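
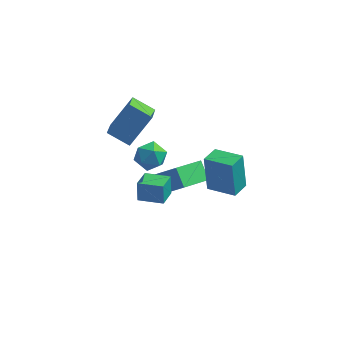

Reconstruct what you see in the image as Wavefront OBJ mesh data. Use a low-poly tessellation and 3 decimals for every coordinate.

v -1.565 -1.315 0.913
v -1.019 -0.775 0.396
v -0.501 -1.385 1.964
v 0.045 -0.845 1.447
v -0.719 -0.495 1.836
v -1.376 -0.452 1.187
v -0.144 -1.708 1.173
v -0.801 -1.665 0.524
v -0.141 -1.018 0.557
v -0.496 -0.268 0.967
v -1.024 -1.892 1.393
v -1.379 -1.142 1.803
v 2.647 -3.679 2.036
v 2.381 -3.268 4.006
v 3.004 -2.693 1.878
v 2.738 -2.282 3.848
v 4.102 -4.158 2.332
v 3.836 -3.747 4.302
v 4.459 -3.172 2.174
v 4.193 -2.761 4.144
v -2.295 1.553 -0.363
v -2.119 0.145 0.459
v -3.523 1.76 0.254
v -3.347 0.352 1.076
v -1.333 2.588 1.204
v -1.157 1.18 2.026
v -2.561 2.795 1.821
v -2.385 1.387 2.643
v -1.289 -1.788 -2.043
v -1.387 -1.445 -0.96
v -1.149 -0.619 -2.401
v -1.247 -0.276 -1.318
v 0.087 -1.904 -1.882
v -0.011 -1.561 -0.799
v 0.227 -0.735 -2.24
v 0.129 -0.392 -1.157
v -0.381 0.043 -3.334
v 0.767 -0.14 -2.279
v -0.964 0.809 -2.568
v 0.184 0.627 -1.513
v 0.616 1.613 -4.147
v 1.764 1.431 -3.092
v 0.033 2.38 -3.381
v 1.181 2.197 -2.326
f 1 12 6
f 1 6 2
f 1 2 8
f 1 8 11
f 1 11 12
f 2 6 10
f 6 12 5
f 12 11 3
f 11 8 7
f 8 2 9
f 4 10 5
f 4 5 3
f 4 3 7
f 4 7 9
f 4 9 10
f 5 10 6
f 3 5 12
f 7 3 11
f 9 7 8
f 10 9 2
f 14 16 13
f 17 14 13
f 13 16 15
f 15 17 13
f 14 20 16
f 18 14 17
f 18 20 14
f 16 20 15
f 19 17 15
f 15 20 19
f 19 18 17
f 20 18 19
f 22 24 21
f 25 22 21
f 21 24 23
f 23 25 21
f 22 28 24
f 26 22 25
f 26 28 22
f 24 28 23
f 27 25 23
f 23 28 27
f 27 26 25
f 28 26 27
f 30 32 29
f 33 30 29
f 29 32 31
f 31 33 29
f 30 36 32
f 34 30 33
f 34 36 30
f 32 36 31
f 35 33 31
f 31 36 35
f 35 34 33
f 36 34 35
f 38 40 37
f 41 38 37
f 37 40 39
f 39 41 37
f 38 44 40
f 42 38 41
f 42 44 38
f 40 44 39
f 43 41 39
f 39 44 43
f 43 42 41
f 44 42 43



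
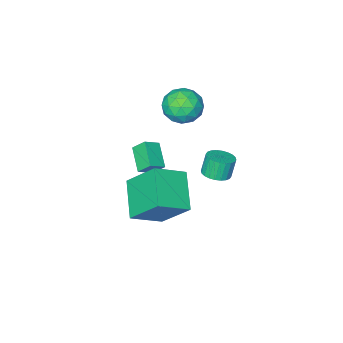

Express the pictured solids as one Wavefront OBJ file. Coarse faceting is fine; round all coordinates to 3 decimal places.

v -3.766 -1.532 -2.561
v -3.167 -1.252 -2.361
v -3.476 -1.308 -1.359
v -4.074 -1.588 -1.559
v -3.319 -1.033 -2.396
v -3.628 -1.088 -1.394
v -3.539 -0.889 -2.456
v -3.848 -0.945 -1.454
v -3.793 -0.843 -2.531
v -4.102 -0.899 -1.529
v -4.043 -0.903 -2.612
v -4.352 -0.958 -1.61
v -4.251 -1.058 -2.684
v -4.56 -1.113 -1.682
v -4.385 -1.285 -2.738
v -4.694 -1.341 -1.736
v -4.424 -1.55 -2.765
v -4.733 -1.606 -1.763
v -4.364 -1.812 -2.761
v -4.673 -1.868 -1.759
v -4.212 -2.032 -2.726
v -4.521 -2.087 -1.724
v -3.992 -2.175 -2.666
v -4.301 -2.231 -1.664
v -3.738 -2.221 -2.591
v -4.047 -2.277 -1.589
v -3.488 -2.162 -2.51
v -3.797 -2.217 -1.508
v -3.28 -2.007 -2.438
v -3.589 -2.062 -1.436
v -3.146 -1.779 -2.384
v -3.455 -1.835 -1.382
v -3.107 -1.514 -2.357
v -3.416 -1.57 -1.355
v 0.723 0.613 -1.851
v -0.147 -0.869 -0.887
v 0.195 1.918 -0.32
v -0.674 0.436 0.644
v 2.134 0.284 -1.084
v 1.265 -1.198 -0.12
v 1.607 1.589 0.447
v 0.737 0.107 1.411
v -1.409 -3.094 -2.382
v -1.878 -4.19 -1.707
v -1.727 -2.575 -1.76
v -2.195 -3.671 -1.085
v -0.665 -3.149 -1.955
v -1.133 -4.245 -1.28
v -0.982 -2.63 -1.333
v -1.451 -3.726 -0.658
v -0.655 -2.993 -3.652
v -0.29 -2.83 -3.274
v -1.465 -2.487 -3.088
v -0.29 -2.634 -3.45
v -0.374 -2.521 -3.673
v -0.522 -2.516 -3.89
v -0.7 -2.62 -4.053
v -0.868 -2.81 -4.124
v -0.988 -3.042 -4.087
v -1.03 -3.262 -3.95
v -0.987 -3.422 -3.745
v -0.868 -3.483 -3.519
v -0.7 -3.432 -3.323
v -0.521 -3.28 -3.202
v -0.373 -3.063 -3.185
v -3.497 -2.422 2.259
v -2.949 -1.819 2.818
v -2.171 -2.981 1.562
v -1.623 -2.378 2.121
v -2.096 -3.141 2.534
v -2.915 -2.795 2.965
v -2.205 -2.005 1.415
v -3.024 -1.659 1.846
v -2.15 -1.561 2.296
v -2.083 -2.263 2.988
v -3.037 -2.537 1.392
v -2.97 -3.239 2.084
v -3.339 -2.071 2.6
v -1.781 -2.729 1.78
v -2.058 -3.177 2.023
v -1.736 -2.823 2.352
v -3.32 -2.645 2.686
v -2.997 -2.291 3.015
v -2.496 -3.068 2.848
v -2.123 -2.509 1.365
v -1.8 -2.155 1.694
v -3.384 -1.977 2.028
v -3.062 -1.623 2.357
v -2.624 -1.732 1.532
v -2.548 -1.565 2.622
v -1.768 -1.894 2.212
v -2.11 -1.674 1.797
v -2.592 -1.471 2.05
v -2.508 -1.978 3.028
v -1.729 -2.307 2.618
v -2.006 -2.755 2.862
v -2.488 -2.552 3.115
v -2.038 -1.826 2.722
v -3.391 -2.493 1.762
v -2.612 -2.822 1.352
v -2.632 -2.248 1.265
v -3.114 -2.045 1.518
v -3.352 -2.906 2.168
v -2.572 -3.235 1.758
v -2.528 -3.329 2.33
v -3.01 -3.126 2.583
v -3.082 -2.974 1.658
f 2 1 5
f 2 5 3
f 3 5 6
f 3 6 4
f 5 1 7
f 5 7 6
f 6 7 8
f 6 8 4
f 7 1 9
f 7 9 8
f 8 9 10
f 8 10 4
f 9 1 11
f 9 11 10
f 10 11 12
f 10 12 4
f 11 1 13
f 11 13 12
f 12 13 14
f 12 14 4
f 13 1 15
f 13 15 14
f 14 15 16
f 14 16 4
f 15 1 17
f 15 17 16
f 16 17 18
f 16 18 4
f 17 1 19
f 17 19 18
f 18 19 20
f 18 20 4
f 19 1 21
f 19 21 20
f 20 21 22
f 20 22 4
f 21 1 23
f 21 23 22
f 22 23 24
f 22 24 4
f 23 1 25
f 23 25 24
f 24 25 26
f 24 26 4
f 25 1 27
f 25 27 26
f 26 27 28
f 26 28 4
f 27 1 29
f 27 29 28
f 28 29 30
f 28 30 4
f 29 1 31
f 29 31 30
f 30 31 32
f 30 32 4
f 31 1 33
f 31 33 32
f 32 33 34
f 32 34 4
f 33 1 2
f 33 2 34
f 34 2 3
f 34 3 4
f 36 38 35
f 39 36 35
f 35 38 37
f 37 39 35
f 36 42 38
f 40 36 39
f 40 42 36
f 38 42 37
f 41 39 37
f 37 42 41
f 41 40 39
f 42 40 41
f 44 46 43
f 47 44 43
f 43 46 45
f 45 47 43
f 44 50 46
f 48 44 47
f 48 50 44
f 46 50 45
f 49 47 45
f 45 50 49
f 49 48 47
f 50 48 49
f 52 51 54
f 52 54 53
f 54 51 55
f 54 55 53
f 55 51 56
f 55 56 53
f 56 51 57
f 56 57 53
f 57 51 58
f 57 58 53
f 58 51 59
f 58 59 53
f 59 51 60
f 59 60 53
f 60 51 61
f 60 61 53
f 61 51 62
f 61 62 53
f 62 51 63
f 62 63 53
f 63 51 64
f 63 64 53
f 64 51 65
f 64 65 53
f 65 51 52
f 65 52 53
f 66 103 82
f 103 77 106
f 82 106 71
f 103 106 82
f 66 82 78
f 82 71 83
f 78 83 67
f 82 83 78
f 66 78 87
f 78 67 88
f 87 88 73
f 78 88 87
f 66 87 99
f 87 73 102
f 99 102 76
f 87 102 99
f 66 99 103
f 99 76 107
f 103 107 77
f 99 107 103
f 67 83 94
f 83 71 97
f 94 97 75
f 83 97 94
f 71 106 84
f 106 77 105
f 84 105 70
f 106 105 84
f 77 107 104
f 107 76 100
f 104 100 68
f 107 100 104
f 76 102 101
f 102 73 89
f 101 89 72
f 102 89 101
f 73 88 93
f 88 67 90
f 93 90 74
f 88 90 93
f 69 95 81
f 95 75 96
f 81 96 70
f 95 96 81
f 69 81 79
f 81 70 80
f 79 80 68
f 81 80 79
f 69 79 86
f 79 68 85
f 86 85 72
f 79 85 86
f 69 86 91
f 86 72 92
f 91 92 74
f 86 92 91
f 69 91 95
f 91 74 98
f 95 98 75
f 91 98 95
f 70 96 84
f 96 75 97
f 84 97 71
f 96 97 84
f 68 80 104
f 80 70 105
f 104 105 77
f 80 105 104
f 72 85 101
f 85 68 100
f 101 100 76
f 85 100 101
f 74 92 93
f 92 72 89
f 93 89 73
f 92 89 93
f 75 98 94
f 98 74 90
f 94 90 67
f 98 90 94



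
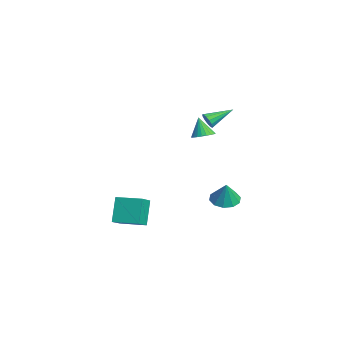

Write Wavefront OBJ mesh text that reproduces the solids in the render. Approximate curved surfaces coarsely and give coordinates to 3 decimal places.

v 3.856 -4.401 -1.677
v 3.131 -4.057 -0.247
v 2.998 -3.811 -2.254
v 2.274 -3.467 -0.823
v 4.646 -3.153 -1.577
v 3.922 -2.809 -0.146
v 3.789 -2.563 -2.153
v 3.064 -2.219 -0.723
v -1.88 1.835 1.648
v -1.237 1.856 1.897
v -2.34 1.665 2.852
v -1.306 2.116 1.907
v -1.462 2.333 1.878
v -1.682 2.475 1.814
v -1.932 2.519 1.724
v -2.174 2.458 1.623
v -2.372 2.303 1.526
v -2.494 2.077 1.447
v -2.523 1.814 1.399
v -2.454 1.554 1.389
v -2.298 1.336 1.418
v -2.078 1.195 1.482
v -1.828 1.151 1.572
v -1.586 1.211 1.673
v -1.388 1.366 1.77
v -1.266 1.593 1.849
v 2.059 2.051 -1.476
v 2.55 2.726 -1.639
v 2.561 1.989 -0.224
v 2.094 2.9 -1.447
v 1.624 2.751 -1.266
v 1.32 2.334 -1.165
v 1.299 1.809 -1.183
v 1.568 1.377 -1.313
v 2.025 1.203 -1.505
v 2.495 1.352 -1.686
v 2.798 1.769 -1.786
v 2.82 2.294 -1.769
v -3.781 2.537 1.956
v -3.616 2.771 1.475
v -3.999 4.063 2.624
v -3.929 2.736 1.454
v -4.195 2.637 1.592
v -4.329 2.507 1.846
v -4.289 2.386 2.135
v -4.088 2.313 2.367
v -3.789 2.311 2.468
v -3.488 2.381 2.407
v -3.279 2.501 2.203
v -3.23 2.632 1.92
v -3.356 2.733 1.648
f 2 4 1
f 5 2 1
f 1 4 3
f 3 5 1
f 2 8 4
f 6 2 5
f 6 8 2
f 4 8 3
f 7 5 3
f 3 8 7
f 7 6 5
f 8 6 7
f 10 9 12
f 10 12 11
f 12 9 13
f 12 13 11
f 13 9 14
f 13 14 11
f 14 9 15
f 14 15 11
f 15 9 16
f 15 16 11
f 16 9 17
f 16 17 11
f 17 9 18
f 17 18 11
f 18 9 19
f 18 19 11
f 19 9 20
f 19 20 11
f 20 9 21
f 20 21 11
f 21 9 22
f 21 22 11
f 22 9 23
f 22 23 11
f 23 9 24
f 23 24 11
f 24 9 25
f 24 25 11
f 25 9 26
f 25 26 11
f 26 9 10
f 26 10 11
f 28 27 30
f 28 30 29
f 30 27 31
f 30 31 29
f 31 27 32
f 31 32 29
f 32 27 33
f 32 33 29
f 33 27 34
f 33 34 29
f 34 27 35
f 34 35 29
f 35 27 36
f 35 36 29
f 36 27 37
f 36 37 29
f 37 27 38
f 37 38 29
f 38 27 28
f 38 28 29
f 40 39 42
f 40 42 41
f 42 39 43
f 42 43 41
f 43 39 44
f 43 44 41
f 44 39 45
f 44 45 41
f 45 39 46
f 45 46 41
f 46 39 47
f 46 47 41
f 47 39 48
f 47 48 41
f 48 39 49
f 48 49 41
f 49 39 50
f 49 50 41
f 50 39 51
f 50 51 41
f 51 39 40
f 51 40 41



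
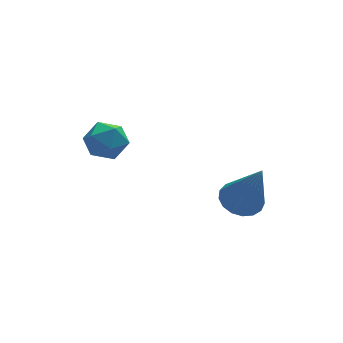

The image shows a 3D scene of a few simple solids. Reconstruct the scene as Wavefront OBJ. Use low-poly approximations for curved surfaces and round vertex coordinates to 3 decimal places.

v -3.645 3.044 0.519
v -3.126 3.133 1.12
v -2.854 2.187 -0.04
v -2.335 2.276 0.561
v -3.037 1.916 0.69
v -3.526 2.446 1.035
v -2.454 2.874 0.045
v -2.943 3.404 0.39
v -2.39 3.027 0.827
v -2.75 2.435 1.225
v -3.23 2.885 -0.145
v -3.59 2.293 0.253
v 0.862 0.724 -1.716
v 1.345 0.225 -2.026
v 1.198 -0.164 0.236
v 1.556 0.507 -1.934
v 1.609 0.838 -1.793
v 1.49 1.142 -1.634
v 1.228 1.351 -1.494
v 0.881 1.417 -1.404
v 0.53 1.323 -1.386
v 0.255 1.092 -1.444
v 0.119 0.777 -1.563
v 0.153 0.449 -1.718
v 0.349 0.185 -1.872
v 0.663 0.044 -1.991
v 1.022 0.058 -2.046
f 1 12 6
f 1 6 2
f 1 2 8
f 1 8 11
f 1 11 12
f 2 6 10
f 6 12 5
f 12 11 3
f 11 8 7
f 8 2 9
f 4 10 5
f 4 5 3
f 4 3 7
f 4 7 9
f 4 9 10
f 5 10 6
f 3 5 12
f 7 3 11
f 9 7 8
f 10 9 2
f 14 13 16
f 14 16 15
f 16 13 17
f 16 17 15
f 17 13 18
f 17 18 15
f 18 13 19
f 18 19 15
f 19 13 20
f 19 20 15
f 20 13 21
f 20 21 15
f 21 13 22
f 21 22 15
f 22 13 23
f 22 23 15
f 23 13 24
f 23 24 15
f 24 13 25
f 24 25 15
f 25 13 26
f 25 26 15
f 26 13 27
f 26 27 15
f 27 13 14
f 27 14 15



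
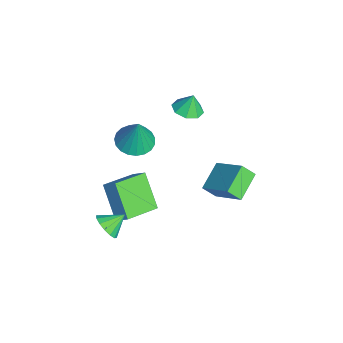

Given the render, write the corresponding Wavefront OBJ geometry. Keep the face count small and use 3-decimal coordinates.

v 3.45 -2.937 -1.864
v 4.17 -2.608 -2.038
v 3.17 -2.003 -1.256
v 3.916 -2.484 -2.347
v 3.537 -2.48 -2.527
v 3.135 -2.6 -2.529
v 2.818 -2.809 -2.353
v 2.67 -3.054 -2.046
v 2.731 -3.267 -1.69
v 2.985 -3.391 -1.381
v 3.364 -3.395 -1.201
v 3.766 -3.275 -1.199
v 4.083 -3.066 -1.375
v 4.231 -2.821 -1.682
v 0.459 -1.246 1.935
v 1.361 -1.662 1.75
v 0.901 -1.094 3.745
v 1.441 -1.253 1.696
v 1.351 -0.843 1.683
v 1.106 -0.503 1.714
v 0.75 -0.291 1.783
v 0.344 -0.245 1.878
v -0.043 -0.371 1.983
v -0.342 -0.649 2.08
v -0.503 -1.03 2.151
v -0.498 -1.449 2.185
v -0.327 -1.833 2.176
v -0.02 -2.115 2.125
v 0.369 -2.247 2.041
v 0.775 -2.206 1.939
v 1.125 -1.999 1.836
v -2.16 1.644 1.5
v -1.437 2.08 1.407
v -2.2 1.936 2.56
v -1.963 2.443 1.287
v -2.605 2.337 1.292
v -2.986 1.825 1.419
v -2.883 1.207 1.593
v -2.357 0.845 1.713
v -1.715 0.95 1.708
v -1.334 1.462 1.581
v 2.297 -2.409 -2.768
v 0.889 -2.896 -1.217
v 1.173 -0.827 -3.292
v -0.235 -1.314 -1.741
v 2.795 -1.846 -2.139
v 1.387 -2.333 -0.588
v 1.671 -0.264 -2.663
v 0.263 -0.751 -1.112
v -0.597 2.237 -3.804
v -1.871 3.124 -3.087
v -0.519 2.936 -4.53
v -1.793 3.822 -3.812
v 0.853 3.338 -2.588
v -0.421 4.224 -1.87
v 0.931 4.036 -3.313
v -0.343 4.923 -2.596
f 2 1 4
f 2 4 3
f 4 1 5
f 4 5 3
f 5 1 6
f 5 6 3
f 6 1 7
f 6 7 3
f 7 1 8
f 7 8 3
f 8 1 9
f 8 9 3
f 9 1 10
f 9 10 3
f 10 1 11
f 10 11 3
f 11 1 12
f 11 12 3
f 12 1 13
f 12 13 3
f 13 1 14
f 13 14 3
f 14 1 2
f 14 2 3
f 16 15 18
f 16 18 17
f 18 15 19
f 18 19 17
f 19 15 20
f 19 20 17
f 20 15 21
f 20 21 17
f 21 15 22
f 21 22 17
f 22 15 23
f 22 23 17
f 23 15 24
f 23 24 17
f 24 15 25
f 24 25 17
f 25 15 26
f 25 26 17
f 26 15 27
f 26 27 17
f 27 15 28
f 27 28 17
f 28 15 29
f 28 29 17
f 29 15 30
f 29 30 17
f 30 15 31
f 30 31 17
f 31 15 16
f 31 16 17
f 33 32 35
f 33 35 34
f 35 32 36
f 35 36 34
f 36 32 37
f 36 37 34
f 37 32 38
f 37 38 34
f 38 32 39
f 38 39 34
f 39 32 40
f 39 40 34
f 40 32 41
f 40 41 34
f 41 32 33
f 41 33 34
f 43 45 42
f 46 43 42
f 42 45 44
f 44 46 42
f 43 49 45
f 47 43 46
f 47 49 43
f 45 49 44
f 48 46 44
f 44 49 48
f 48 47 46
f 49 47 48
f 51 53 50
f 54 51 50
f 50 53 52
f 52 54 50
f 51 57 53
f 55 51 54
f 55 57 51
f 53 57 52
f 56 54 52
f 52 57 56
f 56 55 54
f 57 55 56



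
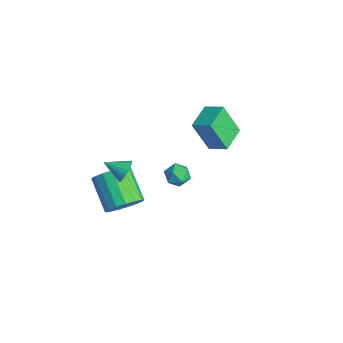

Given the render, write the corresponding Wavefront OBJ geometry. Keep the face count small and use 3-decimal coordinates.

v 2.374 -0.472 -0.513
v 2.913 -0.68 -0.167
v 2.407 -1.38 -1.113
v 2.946 -1.588 -0.767
v 2.344 -1.559 -0.467
v 2.324 -0.998 -0.096
v 2.996 -1.062 -1.184
v 2.976 -0.501 -0.813
v 3.297 -1.045 -0.582
v 2.894 -1.352 -0.139
v 2.426 -0.708 -1.141
v 2.023 -1.015 -0.698
v 1.374 -3.111 -3.394
v 1.9 -2.79 -2.658
v 0.373 -2.868 -1.531
v -0.154 -3.189 -2.266
v 1.738 -2.407 -2.852
v 0.21 -2.485 -1.725
v 1.491 -2.185 -3.17
v -0.036 -2.263 -2.043
v 1.218 -2.175 -3.54
v -0.309 -2.253 -2.412
v 0.98 -2.38 -3.876
v -0.547 -2.458 -2.748
v 0.833 -2.752 -4.101
v -0.694 -2.83 -2.973
v 0.809 -3.206 -4.165
v -0.718 -3.284 -3.037
v 0.915 -3.639 -4.052
v -0.612 -3.717 -2.924
v 1.126 -3.951 -3.788
v -0.402 -4.029 -2.66
v 1.393 -4.07 -3.434
v -0.134 -4.148 -2.306
v 1.656 -3.97 -3.071
v 0.129 -4.048 -1.943
v 1.854 -3.673 -2.782
v 0.327 -3.751 -1.654
v 1.943 -3.247 -2.633
v 0.415 -3.325 -1.505
v 1.475 -3.057 -0.724
v 1.824 -3.47 -1.047
v 0.925 -3.903 -0.236
v 1.959 -3.441 -0.844
v 2.021 -3.354 -0.622
v 2 -3.221 -0.417
v 1.898 -3.064 -0.258
v 1.732 -2.905 -0.17
v 1.527 -2.77 -0.166
v 1.314 -2.678 -0.247
v 1.125 -2.644 -0.401
v 0.99 -2.673 -0.604
v 0.928 -2.761 -0.825
v 0.95 -2.893 -1.031
v 1.051 -3.051 -1.19
v 1.217 -3.21 -1.278
v 1.422 -3.345 -1.282
v 1.635 -3.437 -1.201
v -1.611 2.97 -2.439
v -1.989 2.251 -0.733
v -0.839 3.576 -2.012
v -1.217 2.857 -0.306
v -0.643 1.903 -2.674
v -1.021 1.184 -0.968
v 0.129 2.509 -2.247
v -0.249 1.79 -0.541
f 1 12 6
f 1 6 2
f 1 2 8
f 1 8 11
f 1 11 12
f 2 6 10
f 6 12 5
f 12 11 3
f 11 8 7
f 8 2 9
f 4 10 5
f 4 5 3
f 4 3 7
f 4 7 9
f 4 9 10
f 5 10 6
f 3 5 12
f 7 3 11
f 9 7 8
f 10 9 2
f 14 13 17
f 14 17 15
f 15 17 18
f 15 18 16
f 17 13 19
f 17 19 18
f 18 19 20
f 18 20 16
f 19 13 21
f 19 21 20
f 20 21 22
f 20 22 16
f 21 13 23
f 21 23 22
f 22 23 24
f 22 24 16
f 23 13 25
f 23 25 24
f 24 25 26
f 24 26 16
f 25 13 27
f 25 27 26
f 26 27 28
f 26 28 16
f 27 13 29
f 27 29 28
f 28 29 30
f 28 30 16
f 29 13 31
f 29 31 30
f 30 31 32
f 30 32 16
f 31 13 33
f 31 33 32
f 32 33 34
f 32 34 16
f 33 13 35
f 33 35 34
f 34 35 36
f 34 36 16
f 35 13 37
f 35 37 36
f 36 37 38
f 36 38 16
f 37 13 39
f 37 39 38
f 38 39 40
f 38 40 16
f 39 13 14
f 39 14 40
f 40 14 15
f 40 15 16
f 42 41 44
f 42 44 43
f 44 41 45
f 44 45 43
f 45 41 46
f 45 46 43
f 46 41 47
f 46 47 43
f 47 41 48
f 47 48 43
f 48 41 49
f 48 49 43
f 49 41 50
f 49 50 43
f 50 41 51
f 50 51 43
f 51 41 52
f 51 52 43
f 52 41 53
f 52 53 43
f 53 41 54
f 53 54 43
f 54 41 55
f 54 55 43
f 55 41 56
f 55 56 43
f 56 41 57
f 56 57 43
f 57 41 58
f 57 58 43
f 58 41 42
f 58 42 43
f 60 62 59
f 63 60 59
f 59 62 61
f 61 63 59
f 60 66 62
f 64 60 63
f 64 66 60
f 62 66 61
f 65 63 61
f 61 66 65
f 65 64 63
f 66 64 65



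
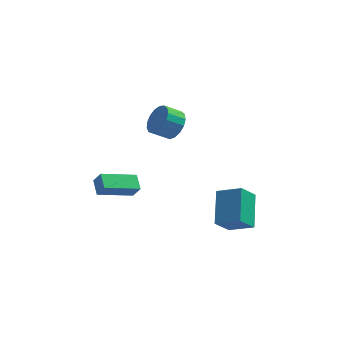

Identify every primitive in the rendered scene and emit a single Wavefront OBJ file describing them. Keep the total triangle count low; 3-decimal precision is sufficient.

v -3.927 -1.16 -1.966
v -3.477 -1.397 -1.199
v -4.266 -0.295 -1.499
v -3.817 -0.532 -0.732
v -2.163 -0.088 -2.668
v -1.714 -0.325 -1.901
v -2.503 0.777 -2.201
v -2.053 0.54 -1.434
v 2.609 -2.999 -2.187
v 2.469 -1.21 -0.967
v 3.271 -2.23 -3.237
v 3.132 -0.442 -2.017
v 3.968 -3.318 -1.563
v 3.829 -1.53 -0.343
v 4.631 -2.55 -2.613
v 4.491 -0.761 -1.393
v -0.207 2.109 1.69
v 0.308 2.29 2.504
v -0.578 1.932 3.144
v -1.093 1.751 2.33
v 0.084 2.694 2.421
v -0.802 2.335 3.061
v -0.207 2.964 2.17
v -1.092 2.605 2.81
v -0.497 3.038 1.809
v -1.383 2.679 2.449
v -0.721 2.899 1.421
v -1.607 2.54 2.061
v -0.828 2.58 1.095
v -1.713 2.221 1.735
v -0.792 2.152 0.905
v -1.678 1.793 1.545
v -0.622 1.715 0.895
v -1.508 1.356 1.535
v -0.358 1.368 1.067
v -1.243 1.009 1.707
v -0.058 1.191 1.381
v -0.944 0.832 2.022
v 0.207 1.225 1.767
v -0.679 0.866 2.407
v 0.377 1.461 2.135
v -0.508 1.102 2.775
v 0.414 1.845 2.401
v -0.472 1.486 3.041
f 2 4 1
f 5 2 1
f 1 4 3
f 3 5 1
f 2 8 4
f 6 2 5
f 6 8 2
f 4 8 3
f 7 5 3
f 3 8 7
f 7 6 5
f 8 6 7
f 10 12 9
f 13 10 9
f 9 12 11
f 11 13 9
f 10 16 12
f 14 10 13
f 14 16 10
f 12 16 11
f 15 13 11
f 11 16 15
f 15 14 13
f 16 14 15
f 18 17 21
f 18 21 19
f 19 21 22
f 19 22 20
f 21 17 23
f 21 23 22
f 22 23 24
f 22 24 20
f 23 17 25
f 23 25 24
f 24 25 26
f 24 26 20
f 25 17 27
f 25 27 26
f 26 27 28
f 26 28 20
f 27 17 29
f 27 29 28
f 28 29 30
f 28 30 20
f 29 17 31
f 29 31 30
f 30 31 32
f 30 32 20
f 31 17 33
f 31 33 32
f 32 33 34
f 32 34 20
f 33 17 35
f 33 35 34
f 34 35 36
f 34 36 20
f 35 17 37
f 35 37 36
f 36 37 38
f 36 38 20
f 37 17 39
f 37 39 38
f 38 39 40
f 38 40 20
f 39 17 41
f 39 41 40
f 40 41 42
f 40 42 20
f 41 17 43
f 41 43 42
f 42 43 44
f 42 44 20
f 43 17 18
f 43 18 44
f 44 18 19
f 44 19 20



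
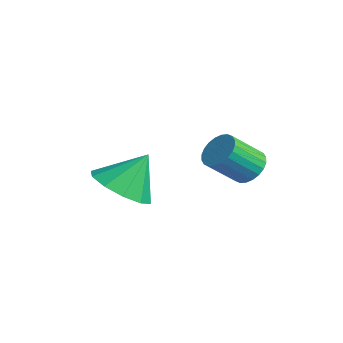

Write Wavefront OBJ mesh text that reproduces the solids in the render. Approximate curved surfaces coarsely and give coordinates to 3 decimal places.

v 0.591 -0.806 -0.531
v 1.306 -0.224 -1.012
v 0.709 0.026 0.651
v 0.729 0.03 -1.134
v 0.099 -0.035 -1.025
v -0.343 -0.395 -0.728
v -0.428 -0.911 -0.355
v -0.124 -1.388 -0.05
v 0.454 -1.642 0.072
v 1.084 -1.577 -0.037
v 1.526 -1.218 -0.334
v 1.611 -0.701 -0.706
v 1.828 2.71 -0.036
v 2.408 2.478 -0.215
v 2.292 1.498 0.676
v 1.712 1.73 0.856
v 2.474 2.639 -0.03
v 2.358 1.659 0.861
v 2.441 2.81 0.154
v 2.326 1.83 1.045
v 2.316 2.966 0.309
v 2.2 1.986 1.201
v 2.115 3.083 0.412
v 2 2.103 1.303
v 1.872 3.144 0.447
v 1.756 2.163 1.338
v 1.621 3.138 0.408
v 1.505 2.158 1.299
v 1.402 3.067 0.302
v 1.286 2.087 1.193
v 1.248 2.942 0.144
v 1.132 1.962 1.035
v 1.182 2.781 -0.041
v 1.066 1.801 0.85
v 1.214 2.61 -0.225
v 1.099 1.63 0.666
v 1.34 2.454 -0.381
v 1.224 1.474 0.511
v 1.54 2.337 -0.483
v 1.425 1.357 0.408
v 1.784 2.277 -0.518
v 1.668 1.296 0.373
v 2.035 2.282 -0.479
v 1.919 1.302 0.412
v 2.254 2.353 -0.373
v 2.138 1.373 0.518
f 2 1 4
f 2 4 3
f 4 1 5
f 4 5 3
f 5 1 6
f 5 6 3
f 6 1 7
f 6 7 3
f 7 1 8
f 7 8 3
f 8 1 9
f 8 9 3
f 9 1 10
f 9 10 3
f 10 1 11
f 10 11 3
f 11 1 12
f 11 12 3
f 12 1 2
f 12 2 3
f 14 13 17
f 14 17 15
f 15 17 18
f 15 18 16
f 17 13 19
f 17 19 18
f 18 19 20
f 18 20 16
f 19 13 21
f 19 21 20
f 20 21 22
f 20 22 16
f 21 13 23
f 21 23 22
f 22 23 24
f 22 24 16
f 23 13 25
f 23 25 24
f 24 25 26
f 24 26 16
f 25 13 27
f 25 27 26
f 26 27 28
f 26 28 16
f 27 13 29
f 27 29 28
f 28 29 30
f 28 30 16
f 29 13 31
f 29 31 30
f 30 31 32
f 30 32 16
f 31 13 33
f 31 33 32
f 32 33 34
f 32 34 16
f 33 13 35
f 33 35 34
f 34 35 36
f 34 36 16
f 35 13 37
f 35 37 36
f 36 37 38
f 36 38 16
f 37 13 39
f 37 39 38
f 38 39 40
f 38 40 16
f 39 13 41
f 39 41 40
f 40 41 42
f 40 42 16
f 41 13 43
f 41 43 42
f 42 43 44
f 42 44 16
f 43 13 45
f 43 45 44
f 44 45 46
f 44 46 16
f 45 13 14
f 45 14 46
f 46 14 15
f 46 15 16



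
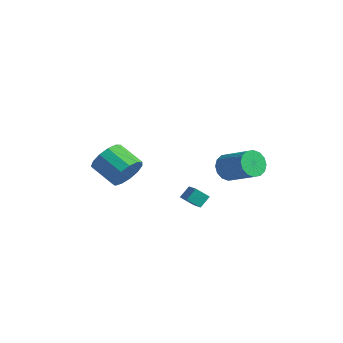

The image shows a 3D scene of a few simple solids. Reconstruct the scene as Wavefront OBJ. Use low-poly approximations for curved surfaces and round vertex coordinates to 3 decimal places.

v 1.539 3.788 1.742
v 1.931 3.401 1.081
v 3.653 3.446 2.077
v 3.261 3.832 2.738
v 1.968 3.837 0.998
v 3.69 3.882 1.994
v 1.89 4.26 1.114
v 3.612 4.304 2.111
v 1.718 4.556 1.399
v 3.44 4.6 2.395
v 1.498 4.646 1.775
v 3.22 4.691 2.771
v 1.289 4.506 2.142
v 3.011 4.551 3.139
v 1.147 4.174 2.403
v 2.869 4.219 3.399
v 1.11 3.738 2.486
v 2.832 3.783 3.482
v 1.188 3.316 2.369
v 2.91 3.36 3.366
v 1.36 3.02 2.085
v 3.082 3.064 3.081
v 1.58 2.929 1.709
v 3.302 2.974 2.705
v 1.789 3.069 1.341
v 3.511 3.114 2.338
v 2.177 0.616 0.602
v 1.684 0.147 1.16
v 2.221 1.216 1.144
v 1.729 0.747 1.703
v 3.111 0.153 1.037
v 2.619 -0.316 1.596
v 3.156 0.753 1.58
v 2.663 0.284 2.138
v -2.984 0.973 0.558
v -2.523 0.676 1.476
v -4.035 0.569 2.201
v -4.496 0.867 1.282
v -2.558 1.277 1.491
v -4.07 1.171 2.216
v -2.729 1.783 1.209
v -4.241 1.676 1.934
v -2.98 2.031 0.721
v -4.492 1.924 1.446
v -3.233 1.943 0.181
v -4.745 1.837 0.906
v -3.407 1.548 -0.24
v -4.919 1.441 0.485
v -3.446 0.97 -0.407
v -4.958 0.863 0.317
v -3.339 0.393 -0.268
v -4.851 0.286 0.456
v -3.119 0.001 0.133
v -4.631 -0.106 0.858
v -2.856 -0.083 0.669
v -4.368 -0.19 1.394
v -2.634 0.169 1.17
v -4.146 0.062 1.894
f 2 1 5
f 2 5 3
f 3 5 6
f 3 6 4
f 5 1 7
f 5 7 6
f 6 7 8
f 6 8 4
f 7 1 9
f 7 9 8
f 8 9 10
f 8 10 4
f 9 1 11
f 9 11 10
f 10 11 12
f 10 12 4
f 11 1 13
f 11 13 12
f 12 13 14
f 12 14 4
f 13 1 15
f 13 15 14
f 14 15 16
f 14 16 4
f 15 1 17
f 15 17 16
f 16 17 18
f 16 18 4
f 17 1 19
f 17 19 18
f 18 19 20
f 18 20 4
f 19 1 21
f 19 21 20
f 20 21 22
f 20 22 4
f 21 1 23
f 21 23 22
f 22 23 24
f 22 24 4
f 23 1 25
f 23 25 24
f 24 25 26
f 24 26 4
f 25 1 2
f 25 2 26
f 26 2 3
f 26 3 4
f 28 30 27
f 31 28 27
f 27 30 29
f 29 31 27
f 28 34 30
f 32 28 31
f 32 34 28
f 30 34 29
f 33 31 29
f 29 34 33
f 33 32 31
f 34 32 33
f 36 35 39
f 36 39 37
f 37 39 40
f 37 40 38
f 39 35 41
f 39 41 40
f 40 41 42
f 40 42 38
f 41 35 43
f 41 43 42
f 42 43 44
f 42 44 38
f 43 35 45
f 43 45 44
f 44 45 46
f 44 46 38
f 45 35 47
f 45 47 46
f 46 47 48
f 46 48 38
f 47 35 49
f 47 49 48
f 48 49 50
f 48 50 38
f 49 35 51
f 49 51 50
f 50 51 52
f 50 52 38
f 51 35 53
f 51 53 52
f 52 53 54
f 52 54 38
f 53 35 55
f 53 55 54
f 54 55 56
f 54 56 38
f 55 35 57
f 55 57 56
f 56 57 58
f 56 58 38
f 57 35 36
f 57 36 58
f 58 36 37
f 58 37 38



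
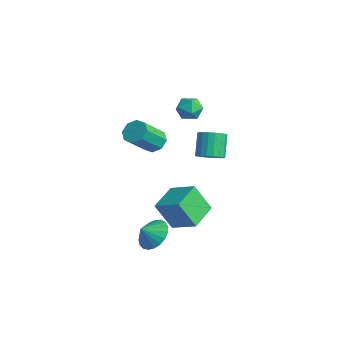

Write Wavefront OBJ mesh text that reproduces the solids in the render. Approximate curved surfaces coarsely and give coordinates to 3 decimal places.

v -0.375 -0.416 -4.359
v -0.816 -1.245 -2.662
v -1.411 1.017 -3.929
v -1.852 0.188 -2.231
v 0.992 0.352 -3.629
v 0.551 -0.477 -1.931
v -0.044 1.785 -3.198
v -0.485 0.956 -1.501
v -3.106 -0.205 0.922
v -2.607 -0.562 0.394
v -2.154 -1.932 1.75
v -2.654 -1.575 2.278
v -2.322 -0.13 0.736
v -1.869 -1.5 2.091
v -2.497 0.258 1.187
v -2.044 -1.112 2.542
v -3.029 0.375 1.483
v -2.576 -0.996 2.838
v -3.606 0.152 1.45
v -3.153 -1.218 2.806
v -3.891 -0.28 1.109
v -3.438 -1.65 2.464
v -3.716 -0.668 0.658
v -3.263 -2.038 2.013
v -3.184 -0.784 0.362
v -2.731 -2.155 1.717
v 0.654 -1.989 -3.825
v 1.077 -1.334 -3.106
v 0.666 -2.731 -3.155
v 0.646 -1.279 -3.038
v 0.215 -1.346 -3.105
v -0.139 -1.525 -3.297
v -0.356 -1.783 -3.58
v -0.399 -2.077 -3.906
v -0.259 -2.356 -4.217
v 0.039 -2.572 -4.461
v 0.443 -2.686 -4.595
v 0.884 -2.68 -4.595
v 1.285 -2.554 -4.462
v 1.577 -2.331 -4.219
v 1.71 -2.048 -3.908
v 1.66 -1.755 -3.583
v 1.436 -1.503 -3.299
v -0.277 1.78 0.722
v 0.373 1.639 1.167
v -0.393 2.14 2.443
v -1.043 2.28 1.998
v 0.419 1.976 1.063
v -0.346 2.477 2.339
v 0.328 2.275 0.891
v -0.438 2.775 2.167
v 0.117 2.475 0.686
v -0.649 2.975 1.962
v -0.172 2.537 0.488
v -0.938 3.038 1.764
v -0.482 2.45 0.336
v -1.248 2.95 1.612
v -0.751 2.23 0.261
v -1.517 2.73 1.537
v -0.927 1.92 0.277
v -1.693 2.421 1.553
v -0.974 1.583 0.381
v -1.739 2.084 1.657
v -0.882 1.285 0.553
v -1.648 1.785 1.829
v -0.671 1.085 0.758
v -1.437 1.585 2.034
v -0.382 1.022 0.956
v -1.148 1.523 2.232
v -0.072 1.11 1.108
v -0.838 1.61 2.384
v 0.197 1.33 1.183
v -0.569 1.83 2.459
v -2.265 1.954 4.15
v -1.483 1.943 3.838
v -2.557 0.817 3.462
v -1.775 0.806 3.15
v -1.904 0.655 3.967
v -1.724 1.358 4.393
v -2.316 1.402 2.907
v -2.136 2.105 3.333
v -1.515 1.602 3.07
v -1.261 1.14 3.725
v -2.779 1.62 3.575
v -2.525 1.158 4.23
f 2 4 1
f 5 2 1
f 1 4 3
f 3 5 1
f 2 8 4
f 6 2 5
f 6 8 2
f 4 8 3
f 7 5 3
f 3 8 7
f 7 6 5
f 8 6 7
f 10 9 13
f 10 13 11
f 11 13 14
f 11 14 12
f 13 9 15
f 13 15 14
f 14 15 16
f 14 16 12
f 15 9 17
f 15 17 16
f 16 17 18
f 16 18 12
f 17 9 19
f 17 19 18
f 18 19 20
f 18 20 12
f 19 9 21
f 19 21 20
f 20 21 22
f 20 22 12
f 21 9 23
f 21 23 22
f 22 23 24
f 22 24 12
f 23 9 25
f 23 25 24
f 24 25 26
f 24 26 12
f 25 9 10
f 25 10 26
f 26 10 11
f 26 11 12
f 28 27 30
f 28 30 29
f 30 27 31
f 30 31 29
f 31 27 32
f 31 32 29
f 32 27 33
f 32 33 29
f 33 27 34
f 33 34 29
f 34 27 35
f 34 35 29
f 35 27 36
f 35 36 29
f 36 27 37
f 36 37 29
f 37 27 38
f 37 38 29
f 38 27 39
f 38 39 29
f 39 27 40
f 39 40 29
f 40 27 41
f 40 41 29
f 41 27 42
f 41 42 29
f 42 27 43
f 42 43 29
f 43 27 28
f 43 28 29
f 45 44 48
f 45 48 46
f 46 48 49
f 46 49 47
f 48 44 50
f 48 50 49
f 49 50 51
f 49 51 47
f 50 44 52
f 50 52 51
f 51 52 53
f 51 53 47
f 52 44 54
f 52 54 53
f 53 54 55
f 53 55 47
f 54 44 56
f 54 56 55
f 55 56 57
f 55 57 47
f 56 44 58
f 56 58 57
f 57 58 59
f 57 59 47
f 58 44 60
f 58 60 59
f 59 60 61
f 59 61 47
f 60 44 62
f 60 62 61
f 61 62 63
f 61 63 47
f 62 44 64
f 62 64 63
f 63 64 65
f 63 65 47
f 64 44 66
f 64 66 65
f 65 66 67
f 65 67 47
f 66 44 68
f 66 68 67
f 67 68 69
f 67 69 47
f 68 44 70
f 68 70 69
f 69 70 71
f 69 71 47
f 70 44 72
f 70 72 71
f 71 72 73
f 71 73 47
f 72 44 45
f 72 45 73
f 73 45 46
f 73 46 47
f 74 85 79
f 74 79 75
f 74 75 81
f 74 81 84
f 74 84 85
f 75 79 83
f 79 85 78
f 85 84 76
f 84 81 80
f 81 75 82
f 77 83 78
f 77 78 76
f 77 76 80
f 77 80 82
f 77 82 83
f 78 83 79
f 76 78 85
f 80 76 84
f 82 80 81
f 83 82 75



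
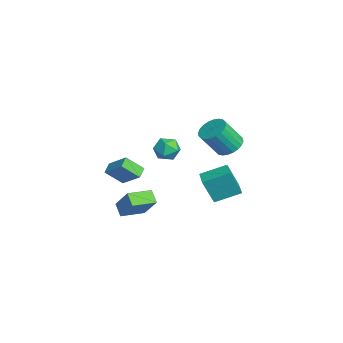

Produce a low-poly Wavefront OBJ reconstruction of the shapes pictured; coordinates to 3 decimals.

v -1.242 3.318 -3.465
v -1.239 2.578 -1.672
v -1.17 5.008 -2.768
v -1.167 4.268 -0.974
v 0.027 3.272 -3.486
v 0.03 2.532 -1.692
v 0.099 4.962 -2.788
v 0.102 4.222 -0.995
v 3.256 3.547 3.199
v 3.929 4.13 3.501
v 4.156 3.056 5.064
v 3.484 2.473 4.761
v 3.63 4.282 3.65
v 3.857 3.208 5.212
v 3.274 4.323 3.729
v 3.502 3.249 5.292
v 2.916 4.245 3.728
v 3.143 3.171 5.291
v 2.609 4.061 3.646
v 2.836 2.987 5.209
v 2.401 3.799 3.496
v 2.628 2.725 5.059
v 2.323 3.499 3.301
v 2.55 2.424 4.864
v 2.387 3.206 3.09
v 2.615 2.131 4.653
v 2.584 2.964 2.896
v 2.811 1.89 4.459
v 2.883 2.812 2.748
v 3.11 1.738 4.31
v 3.238 2.771 2.668
v 3.466 1.697 4.231
v 3.597 2.849 2.669
v 3.824 1.775 4.232
v 3.904 3.033 2.751
v 4.131 1.959 4.314
v 4.112 3.295 2.901
v 4.339 2.221 4.464
v 4.19 3.596 3.096
v 4.417 2.521 4.659
v 4.125 3.889 3.307
v 4.353 2.814 4.87
v -1.829 1.21 1.134
v -1.037 1.221 0.617
v -2.383 0.079 0.263
v -1.591 0.09 -0.254
v -1.567 -0.216 0.641
v -1.225 0.483 1.18
v -2.195 0.817 -0.3
v -1.853 1.516 0.239
v -1.263 0.977 -0.269
v -0.875 0.339 0.312
v -2.545 0.961 0.568
v -2.157 0.323 1.149
v 0.548 -3.414 0.018
v -0.106 -3.064 0.366
v 0.596 -2.343 -0.973
v -0.059 -1.992 -0.625
v 1.559 -2.528 1.025
v 0.904 -2.177 1.373
v 1.606 -1.456 0.034
v 0.952 -1.106 0.382
v -1.193 -2.578 -3.813
v -0.019 -1.996 -2.249
v -1.726 -1.037 -3.985
v -0.553 -0.455 -2.421
v -0.427 -2.385 -4.459
v 0.746 -1.803 -2.895
v -0.961 -0.844 -4.631
v 0.213 -0.262 -3.067
f 2 4 1
f 5 2 1
f 1 4 3
f 3 5 1
f 2 8 4
f 6 2 5
f 6 8 2
f 4 8 3
f 7 5 3
f 3 8 7
f 7 6 5
f 8 6 7
f 10 9 13
f 10 13 11
f 11 13 14
f 11 14 12
f 13 9 15
f 13 15 14
f 14 15 16
f 14 16 12
f 15 9 17
f 15 17 16
f 16 17 18
f 16 18 12
f 17 9 19
f 17 19 18
f 18 19 20
f 18 20 12
f 19 9 21
f 19 21 20
f 20 21 22
f 20 22 12
f 21 9 23
f 21 23 22
f 22 23 24
f 22 24 12
f 23 9 25
f 23 25 24
f 24 25 26
f 24 26 12
f 25 9 27
f 25 27 26
f 26 27 28
f 26 28 12
f 27 9 29
f 27 29 28
f 28 29 30
f 28 30 12
f 29 9 31
f 29 31 30
f 30 31 32
f 30 32 12
f 31 9 33
f 31 33 32
f 32 33 34
f 32 34 12
f 33 9 35
f 33 35 34
f 34 35 36
f 34 36 12
f 35 9 37
f 35 37 36
f 36 37 38
f 36 38 12
f 37 9 39
f 37 39 38
f 38 39 40
f 38 40 12
f 39 9 41
f 39 41 40
f 40 41 42
f 40 42 12
f 41 9 10
f 41 10 42
f 42 10 11
f 42 11 12
f 43 54 48
f 43 48 44
f 43 44 50
f 43 50 53
f 43 53 54
f 44 48 52
f 48 54 47
f 54 53 45
f 53 50 49
f 50 44 51
f 46 52 47
f 46 47 45
f 46 45 49
f 46 49 51
f 46 51 52
f 47 52 48
f 45 47 54
f 49 45 53
f 51 49 50
f 52 51 44
f 56 58 55
f 59 56 55
f 55 58 57
f 57 59 55
f 56 62 58
f 60 56 59
f 60 62 56
f 58 62 57
f 61 59 57
f 57 62 61
f 61 60 59
f 62 60 61
f 64 66 63
f 67 64 63
f 63 66 65
f 65 67 63
f 64 70 66
f 68 64 67
f 68 70 64
f 66 70 65
f 69 67 65
f 65 70 69
f 69 68 67
f 70 68 69



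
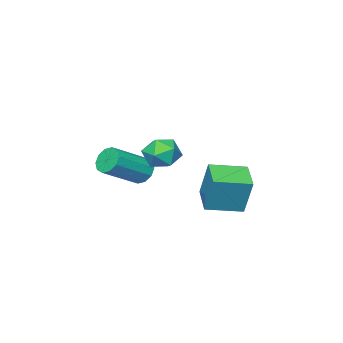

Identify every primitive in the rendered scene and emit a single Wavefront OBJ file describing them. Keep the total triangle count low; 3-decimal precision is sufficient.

v -3.185 3.364 0.11
v -3.1 3.964 1.953
v -2.269 4.54 -0.315
v -2.184 5.14 1.528
v -1.776 2.36 0.372
v -1.691 2.96 2.215
v -0.86 3.536 -0.053
v -0.775 4.136 1.79
v -0.681 2.411 2.901
v 0.003 2.591 3.53
v -0.023 1.069 2.57
v 0.661 1.249 3.199
v -0.222 1.077 3.495
v -0.628 1.906 3.699
v 0.608 1.754 2.401
v 0.202 2.583 2.605
v 0.799 2.184 3.221
v 0.286 1.766 3.897
v -0.306 1.894 2.203
v -0.819 1.476 2.879
v -1.629 -1.061 0.682
v -1.327 -1.405 0.075
v 0.491 -1.742 1.171
v 0.189 -1.399 1.778
v -1.226 -0.947 0.048
v 0.593 -1.284 1.144
v -1.279 -0.533 0.263
v 0.54 -0.87 1.36
v -1.466 -0.32 0.638
v 0.353 -0.658 1.735
v -1.715 -0.391 1.03
v 0.104 -0.729 2.126
v -1.931 -0.718 1.289
v -0.113 -1.055 2.385
v -2.033 -1.176 1.316
v -0.214 -1.513 2.412
v -1.98 -1.59 1.1
v -0.161 -1.927 2.197
v -1.793 -1.802 0.725
v 0.026 -2.14 1.822
v -1.544 -1.731 0.334
v 0.275 -2.069 1.43
f 2 4 1
f 5 2 1
f 1 4 3
f 3 5 1
f 2 8 4
f 6 2 5
f 6 8 2
f 4 8 3
f 7 5 3
f 3 8 7
f 7 6 5
f 8 6 7
f 9 20 14
f 9 14 10
f 9 10 16
f 9 16 19
f 9 19 20
f 10 14 18
f 14 20 13
f 20 19 11
f 19 16 15
f 16 10 17
f 12 18 13
f 12 13 11
f 12 11 15
f 12 15 17
f 12 17 18
f 13 18 14
f 11 13 20
f 15 11 19
f 17 15 16
f 18 17 10
f 22 21 25
f 22 25 23
f 23 25 26
f 23 26 24
f 25 21 27
f 25 27 26
f 26 27 28
f 26 28 24
f 27 21 29
f 27 29 28
f 28 29 30
f 28 30 24
f 29 21 31
f 29 31 30
f 30 31 32
f 30 32 24
f 31 21 33
f 31 33 32
f 32 33 34
f 32 34 24
f 33 21 35
f 33 35 34
f 34 35 36
f 34 36 24
f 35 21 37
f 35 37 36
f 36 37 38
f 36 38 24
f 37 21 39
f 37 39 38
f 38 39 40
f 38 40 24
f 39 21 41
f 39 41 40
f 40 41 42
f 40 42 24
f 41 21 22
f 41 22 42
f 42 22 23
f 42 23 24



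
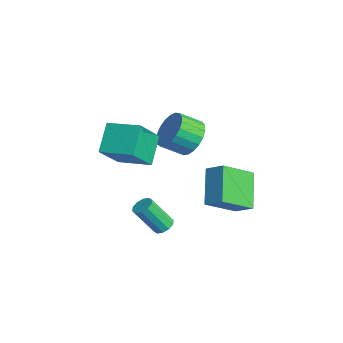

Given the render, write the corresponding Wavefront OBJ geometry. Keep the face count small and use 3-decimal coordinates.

v 2.798 -4.703 2.228
v 1.756 -3.928 3.401
v 1.938 -3.47 0.65
v 0.896 -2.694 1.823
v 4.044 -3.466 2.517
v 3.002 -2.69 3.69
v 3.184 -2.232 0.939
v 2.142 -1.457 2.112
v 1.996 0.995 -0.935
v 2.818 1.562 -0.306
v 1.69 2.751 -2.118
v 2.511 3.318 -1.489
v 3.529 0.322 -2.331
v 4.35 0.889 -1.702
v 3.222 2.078 -3.514
v 4.044 2.645 -2.885
v 1.683 0.4 1.225
v 2.16 -0.218 0.464
v 1.934 -1.317 1.214
v 1.457 -0.7 1.975
v 2.51 -0.108 0.73
v 2.284 -1.208 1.48
v 2.718 0.089 1.081
v 2.492 -1.011 1.831
v 2.746 0.34 1.457
v 2.52 -0.76 2.208
v 2.591 0.601 1.794
v 2.365 -0.498 2.544
v 2.278 0.828 2.031
v 2.052 -0.272 2.782
v 1.863 0.98 2.13
v 1.637 -0.119 2.88
v 1.417 1.032 2.072
v 1.191 -0.067 2.822
v 1.016 0.975 1.867
v 0.79 -0.124 2.617
v 0.731 0.818 1.552
v 0.505 -0.281 2.302
v 0.611 0.589 1.18
v 0.385 -0.51 1.93
v 0.675 0.327 0.815
v 0.449 -0.772 1.566
v 0.915 0.078 0.522
v 0.689 -1.021 1.272
v 1.287 -0.116 0.35
v 1.061 -1.215 1.1
v 1.727 -0.22 0.33
v 1.501 -1.32 1.08
v 3.168 -1.632 -3.63
v 3.546 -1.3 -3.341
v 3.23 -2.276 -1.802
v 2.852 -2.608 -2.09
v 3.222 -1.149 -3.312
v 2.906 -2.126 -1.773
v 2.878 -1.183 -3.405
v 2.562 -2.159 -1.865
v 2.644 -1.388 -3.583
v 2.328 -2.364 -2.043
v 2.61 -1.686 -3.779
v 2.294 -2.663 -2.239
v 2.79 -1.964 -3.918
v 2.474 -2.94 -2.379
v 3.114 -2.114 -3.947
v 2.798 -3.091 -2.408
v 3.458 -2.081 -3.855
v 3.142 -3.057 -2.315
v 3.692 -1.876 -3.677
v 3.376 -2.852 -2.137
v 3.726 -1.577 -3.481
v 3.41 -2.554 -1.941
f 2 4 1
f 5 2 1
f 1 4 3
f 3 5 1
f 2 8 4
f 6 2 5
f 6 8 2
f 4 8 3
f 7 5 3
f 3 8 7
f 7 6 5
f 8 6 7
f 10 12 9
f 13 10 9
f 9 12 11
f 11 13 9
f 10 16 12
f 14 10 13
f 14 16 10
f 12 16 11
f 15 13 11
f 11 16 15
f 15 14 13
f 16 14 15
f 18 17 21
f 18 21 19
f 19 21 22
f 19 22 20
f 21 17 23
f 21 23 22
f 22 23 24
f 22 24 20
f 23 17 25
f 23 25 24
f 24 25 26
f 24 26 20
f 25 17 27
f 25 27 26
f 26 27 28
f 26 28 20
f 27 17 29
f 27 29 28
f 28 29 30
f 28 30 20
f 29 17 31
f 29 31 30
f 30 31 32
f 30 32 20
f 31 17 33
f 31 33 32
f 32 33 34
f 32 34 20
f 33 17 35
f 33 35 34
f 34 35 36
f 34 36 20
f 35 17 37
f 35 37 36
f 36 37 38
f 36 38 20
f 37 17 39
f 37 39 38
f 38 39 40
f 38 40 20
f 39 17 41
f 39 41 40
f 40 41 42
f 40 42 20
f 41 17 43
f 41 43 42
f 42 43 44
f 42 44 20
f 43 17 45
f 43 45 44
f 44 45 46
f 44 46 20
f 45 17 47
f 45 47 46
f 46 47 48
f 46 48 20
f 47 17 18
f 47 18 48
f 48 18 19
f 48 19 20
f 50 49 53
f 50 53 51
f 51 53 54
f 51 54 52
f 53 49 55
f 53 55 54
f 54 55 56
f 54 56 52
f 55 49 57
f 55 57 56
f 56 57 58
f 56 58 52
f 57 49 59
f 57 59 58
f 58 59 60
f 58 60 52
f 59 49 61
f 59 61 60
f 60 61 62
f 60 62 52
f 61 49 63
f 61 63 62
f 62 63 64
f 62 64 52
f 63 49 65
f 63 65 64
f 64 65 66
f 64 66 52
f 65 49 67
f 65 67 66
f 66 67 68
f 66 68 52
f 67 49 69
f 67 69 68
f 68 69 70
f 68 70 52
f 69 49 50
f 69 50 70
f 70 50 51
f 70 51 52



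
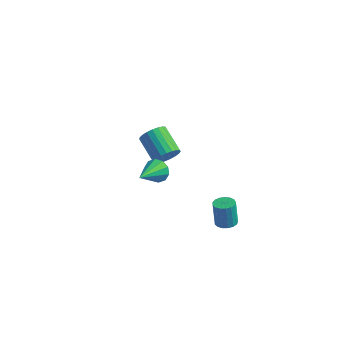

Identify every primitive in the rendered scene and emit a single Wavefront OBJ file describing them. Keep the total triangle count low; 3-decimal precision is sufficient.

v 0.199 -3.106 2.54
v 0.788 -2.928 2.987
v 0.001 -4.814 3.48
v 0.396 -2.77 3.193
v -0.07 -2.739 3.149
v -0.434 -2.849 2.873
v -0.556 -3.057 2.469
v -0.389 -3.283 2.093
v 0.003 -3.442 1.887
v 0.469 -3.472 1.931
v 0.833 -3.362 2.208
v 0.955 -3.155 2.611
v -1.989 2.824 -2.892
v -1.464 3.05 -2.223
v -2.867 4.041 -1.458
v -3.391 3.816 -2.128
v -1.403 3.32 -2.461
v -2.806 4.311 -1.697
v -1.444 3.505 -2.775
v -2.846 4.496 -2.01
v -1.578 3.572 -3.108
v -2.981 4.563 -2.344
v -1.784 3.51 -3.405
v -3.186 4.501 -2.64
v -2.025 3.329 -3.612
v -3.427 4.32 -2.848
v -2.259 3.061 -3.696
v -3.662 4.052 -2.931
v -2.447 2.752 -3.64
v -3.85 3.743 -2.875
v -2.556 2.456 -3.455
v -3.959 3.447 -2.69
v -2.567 2.223 -3.173
v -3.969 3.214 -2.408
v -2.477 2.094 -2.842
v -3.88 3.085 -2.077
v -2.303 2.092 -2.52
v -3.706 3.083 -1.755
v -2.075 2.216 -2.263
v -3.478 3.207 -1.498
v -1.832 2.445 -2.114
v -3.235 3.436 -1.349
v -1.616 2.74 -2.1
v -3.019 3.731 -1.335
v 3.235 -0.501 -3.592
v 3.8 -0.804 -3.435
v 3.53 -0.542 -1.952
v 2.965 -0.239 -2.108
v 3.884 -0.502 -3.473
v 3.615 -0.24 -1.99
v 3.819 -0.2 -3.539
v 3.55 0.063 -2.056
v 3.621 0.033 -3.616
v 3.352 0.296 -2.133
v 3.334 0.144 -3.688
v 3.064 0.407 -2.205
v 3.024 0.107 -3.737
v 2.755 0.369 -2.254
v 2.763 -0.069 -3.754
v 2.493 0.193 -2.271
v 2.609 -0.345 -3.733
v 2.34 -0.082 -2.25
v 2.599 -0.656 -3.68
v 2.33 -0.394 -2.197
v 2.735 -0.932 -3.606
v 2.465 -0.669 -2.123
v 2.985 -1.109 -3.529
v 2.715 -0.847 -2.046
v 3.292 -1.147 -3.467
v 3.023 -0.884 -1.984
v 3.586 -1.037 -3.433
v 3.317 -0.774 -1.95
f 2 1 4
f 2 4 3
f 4 1 5
f 4 5 3
f 5 1 6
f 5 6 3
f 6 1 7
f 6 7 3
f 7 1 8
f 7 8 3
f 8 1 9
f 8 9 3
f 9 1 10
f 9 10 3
f 10 1 11
f 10 11 3
f 11 1 12
f 11 12 3
f 12 1 2
f 12 2 3
f 14 13 17
f 14 17 15
f 15 17 18
f 15 18 16
f 17 13 19
f 17 19 18
f 18 19 20
f 18 20 16
f 19 13 21
f 19 21 20
f 20 21 22
f 20 22 16
f 21 13 23
f 21 23 22
f 22 23 24
f 22 24 16
f 23 13 25
f 23 25 24
f 24 25 26
f 24 26 16
f 25 13 27
f 25 27 26
f 26 27 28
f 26 28 16
f 27 13 29
f 27 29 28
f 28 29 30
f 28 30 16
f 29 13 31
f 29 31 30
f 30 31 32
f 30 32 16
f 31 13 33
f 31 33 32
f 32 33 34
f 32 34 16
f 33 13 35
f 33 35 34
f 34 35 36
f 34 36 16
f 35 13 37
f 35 37 36
f 36 37 38
f 36 38 16
f 37 13 39
f 37 39 38
f 38 39 40
f 38 40 16
f 39 13 41
f 39 41 40
f 40 41 42
f 40 42 16
f 41 13 43
f 41 43 42
f 42 43 44
f 42 44 16
f 43 13 14
f 43 14 44
f 44 14 15
f 44 15 16
f 46 45 49
f 46 49 47
f 47 49 50
f 47 50 48
f 49 45 51
f 49 51 50
f 50 51 52
f 50 52 48
f 51 45 53
f 51 53 52
f 52 53 54
f 52 54 48
f 53 45 55
f 53 55 54
f 54 55 56
f 54 56 48
f 55 45 57
f 55 57 56
f 56 57 58
f 56 58 48
f 57 45 59
f 57 59 58
f 58 59 60
f 58 60 48
f 59 45 61
f 59 61 60
f 60 61 62
f 60 62 48
f 61 45 63
f 61 63 62
f 62 63 64
f 62 64 48
f 63 45 65
f 63 65 64
f 64 65 66
f 64 66 48
f 65 45 67
f 65 67 66
f 66 67 68
f 66 68 48
f 67 45 69
f 67 69 68
f 68 69 70
f 68 70 48
f 69 45 71
f 69 71 70
f 70 71 72
f 70 72 48
f 71 45 46
f 71 46 72
f 72 46 47
f 72 47 48



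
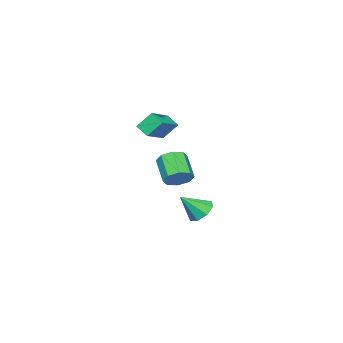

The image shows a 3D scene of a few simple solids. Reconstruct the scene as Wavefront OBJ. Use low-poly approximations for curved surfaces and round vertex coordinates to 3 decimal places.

v 0.301 -1.992 -0.91
v 0.988 -2.641 -1.009
v 0.085 -3.777 0.17
v -0.601 -3.128 0.27
v 1.119 -2.178 -0.463
v 0.216 -3.315 0.716
v 0.771 -1.607 -0.179
v -0.132 -2.743 1
v 0.148 -1.261 -0.323
v -0.755 -2.397 0.857
v -0.385 -1.343 -0.81
v -1.288 -2.479 0.369
v -0.516 -1.805 -1.356
v -1.419 -2.942 -0.177
v -0.168 -2.377 -1.64
v -1.071 -3.513 -0.461
v 0.455 -2.723 -1.497
v -0.448 -3.859 -0.317
v -2.398 -2.235 -4.448
v -1.836 -1.411 -4.384
v -1.362 -3.045 -3.132
v -2.432 -1.396 -3.905
v -3.009 -1.873 -3.744
v -3.228 -2.562 -3.995
v -2.961 -3.06 -4.512
v -2.364 -3.074 -4.991
v -1.787 -2.598 -5.152
v -1.568 -1.909 -4.9
v 0.497 -1.893 3.484
v 0.357 -2.752 4.035
v 2.272 -1.74 4.172
v 2.133 -2.599 4.723
v 0.967 -2.641 2.437
v 0.828 -3.5 2.988
v 2.743 -2.488 3.125
v 2.603 -3.347 3.676
f 2 1 5
f 2 5 3
f 3 5 6
f 3 6 4
f 5 1 7
f 5 7 6
f 6 7 8
f 6 8 4
f 7 1 9
f 7 9 8
f 8 9 10
f 8 10 4
f 9 1 11
f 9 11 10
f 10 11 12
f 10 12 4
f 11 1 13
f 11 13 12
f 12 13 14
f 12 14 4
f 13 1 15
f 13 15 14
f 14 15 16
f 14 16 4
f 15 1 17
f 15 17 16
f 16 17 18
f 16 18 4
f 17 1 2
f 17 2 18
f 18 2 3
f 18 3 4
f 20 19 22
f 20 22 21
f 22 19 23
f 22 23 21
f 23 19 24
f 23 24 21
f 24 19 25
f 24 25 21
f 25 19 26
f 25 26 21
f 26 19 27
f 26 27 21
f 27 19 28
f 27 28 21
f 28 19 20
f 28 20 21
f 30 32 29
f 33 30 29
f 29 32 31
f 31 33 29
f 30 36 32
f 34 30 33
f 34 36 30
f 32 36 31
f 35 33 31
f 31 36 35
f 35 34 33
f 36 34 35



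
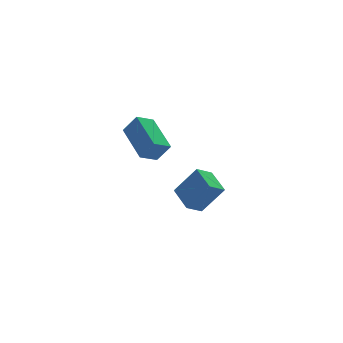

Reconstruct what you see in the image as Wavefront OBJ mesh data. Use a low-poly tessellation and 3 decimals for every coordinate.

v -2.481 -3.553 0.62
v -1.908 -3.887 1.498
v -3.041 -1.76 1.667
v -2.468 -2.094 2.545
v -1.692 -3.106 0.275
v -1.119 -3.44 1.153
v -2.252 -1.313 1.322
v -1.679 -1.647 2.2
v 0.245 1.836 -4.63
v -0.183 3.191 -3.985
v 1.027 2.288 -5.06
v 0.599 3.643 -4.415
v 1.281 1.457 -3.145
v 0.853 2.812 -2.5
v 2.063 1.909 -3.575
v 1.635 3.264 -2.93
f 2 4 1
f 5 2 1
f 1 4 3
f 3 5 1
f 2 8 4
f 6 2 5
f 6 8 2
f 4 8 3
f 7 5 3
f 3 8 7
f 7 6 5
f 8 6 7
f 10 12 9
f 13 10 9
f 9 12 11
f 11 13 9
f 10 16 12
f 14 10 13
f 14 16 10
f 12 16 11
f 15 13 11
f 11 16 15
f 15 14 13
f 16 14 15



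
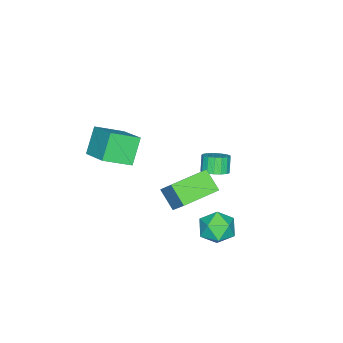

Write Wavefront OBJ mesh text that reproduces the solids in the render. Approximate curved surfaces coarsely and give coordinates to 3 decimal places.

v 0.489 2.584 -1.829
v 1.073 3.385 -1.511
v 1.347 1.555 -0.809
v 1.931 2.356 -0.491
v 0.926 2.307 -0.226
v 0.395 2.943 -0.856
v 2.025 1.997 -1.464
v 1.494 2.633 -2.094
v 2.022 3.022 -1.286
v 1.343 3.214 -0.521
v 1.077 1.726 -1.799
v 0.398 1.918 -1.034
v -2.185 0.4 -0.393
v -1.606 -0.011 -0.184
v -2.076 -0.231 0.683
v -2.655 0.18 0.473
v -1.53 0.312 -0.061
v -2 0.093 0.806
v -1.604 0.656 -0.013
v -2.074 0.436 0.853
v -1.811 0.94 -0.053
v -2.281 0.72 0.813
v -2.104 1.101 -0.171
v -2.573 0.881 0.695
v -2.415 1.101 -0.34
v -2.885 0.881 0.527
v -2.674 0.941 -0.521
v -3.143 0.721 0.346
v -2.821 0.656 -0.673
v -3.29 0.437 0.194
v -2.822 0.313 -0.76
v -3.292 0.093 0.106
v -2.677 -0.01 -0.764
v -3.147 -0.23 0.103
v -2.42 -0.239 -0.683
v -2.89 -0.459 0.184
v -2.109 -0.322 -0.535
v -2.578 -0.542 0.331
v -1.815 -0.24 -0.355
v -2.285 -0.46 0.512
v 1.941 0.391 -0.194
v 1.57 -0.549 0.686
v 0.09 1.278 -0.028
v -0.282 0.339 0.852
v 2.522 1.361 1.088
v 2.15 0.422 1.968
v 0.67 2.249 1.254
v 0.299 1.309 2.134
v 1.657 -4.819 1.613
v 0.639 -4.967 2.941
v 0.585 -3.764 0.91
v -0.433 -3.912 2.238
v 2.633 -3.208 2.542
v 1.615 -3.356 3.87
v 1.561 -2.153 1.839
v 0.543 -2.301 3.167
f 1 12 6
f 1 6 2
f 1 2 8
f 1 8 11
f 1 11 12
f 2 6 10
f 6 12 5
f 12 11 3
f 11 8 7
f 8 2 9
f 4 10 5
f 4 5 3
f 4 3 7
f 4 7 9
f 4 9 10
f 5 10 6
f 3 5 12
f 7 3 11
f 9 7 8
f 10 9 2
f 14 13 17
f 14 17 15
f 15 17 18
f 15 18 16
f 17 13 19
f 17 19 18
f 18 19 20
f 18 20 16
f 19 13 21
f 19 21 20
f 20 21 22
f 20 22 16
f 21 13 23
f 21 23 22
f 22 23 24
f 22 24 16
f 23 13 25
f 23 25 24
f 24 25 26
f 24 26 16
f 25 13 27
f 25 27 26
f 26 27 28
f 26 28 16
f 27 13 29
f 27 29 28
f 28 29 30
f 28 30 16
f 29 13 31
f 29 31 30
f 30 31 32
f 30 32 16
f 31 13 33
f 31 33 32
f 32 33 34
f 32 34 16
f 33 13 35
f 33 35 34
f 34 35 36
f 34 36 16
f 35 13 37
f 35 37 36
f 36 37 38
f 36 38 16
f 37 13 39
f 37 39 38
f 38 39 40
f 38 40 16
f 39 13 14
f 39 14 40
f 40 14 15
f 40 15 16
f 42 44 41
f 45 42 41
f 41 44 43
f 43 45 41
f 42 48 44
f 46 42 45
f 46 48 42
f 44 48 43
f 47 45 43
f 43 48 47
f 47 46 45
f 48 46 47
f 50 52 49
f 53 50 49
f 49 52 51
f 51 53 49
f 50 56 52
f 54 50 53
f 54 56 50
f 52 56 51
f 55 53 51
f 51 56 55
f 55 54 53
f 56 54 55



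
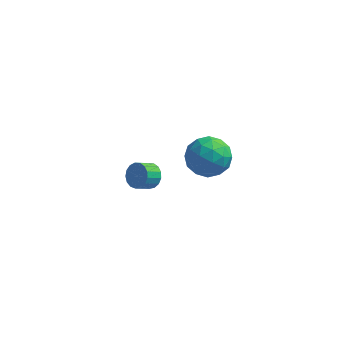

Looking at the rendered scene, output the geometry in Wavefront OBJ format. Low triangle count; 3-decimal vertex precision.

v -1.182 2.326 -4.205
v -0.601 2.287 -3.686
v -1.137 1.616 -3.136
v -1.718 1.654 -3.655
v -0.817 2.564 -3.558
v -1.353 1.892 -3.008
v -1.116 2.786 -3.579
v -1.652 2.114 -3.029
v -1.431 2.903 -3.742
v -1.967 2.231 -3.193
v -1.689 2.887 -4.012
v -2.224 2.215 -3.462
v -1.83 2.743 -4.326
v -2.366 2.071 -3.776
v -1.823 2.503 -4.612
v -2.359 1.832 -4.063
v -1.67 2.223 -4.805
v -2.205 1.551 -4.255
v -1.404 1.966 -4.861
v -1.94 1.294 -4.311
v -1.088 1.792 -4.766
v -1.624 1.12 -4.216
v -0.793 1.74 -4.542
v -1.329 1.068 -3.992
v -0.588 1.822 -4.242
v -1.123 1.15 -3.692
v -0.519 2.02 -3.933
v -1.054 1.348 -3.383
v 2.103 -0.946 2.802
v 2.934 -0.53 2.028
v 2.746 -2.77 2.512
v 3.577 -2.354 1.738
v 3.672 -2.108 2.918
v 3.275 -0.98 3.097
v 2.405 -2.32 1.443
v 2.008 -1.192 1.622
v 3.121 -1.379 1.188
v 3.904 -1.248 2.1
v 1.776 -2.052 2.44
v 2.559 -1.921 3.352
v 2.462 -0.577 2.44
v 3.218 -2.723 2.1
v 3.274 -2.578 2.793
v 3.763 -2.333 2.339
v 2.662 -0.842 3.069
v 3.151 -0.598 2.614
v 3.585 -1.525 3.137
v 2.529 -2.702 1.926
v 3.018 -2.458 1.471
v 1.917 -0.967 2.201
v 2.406 -0.722 1.747
v 2.095 -1.775 1.403
v 3.06 -0.832 1.492
v 3.439 -1.905 1.322
v 2.75 -1.885 1.148
v 2.516 -1.222 1.253
v 3.521 -0.755 2.028
v 3.899 -1.828 1.858
v 3.955 -1.683 2.551
v 3.721 -1.02 2.657
v 3.631 -1.254 1.534
v 1.781 -1.472 2.682
v 2.159 -2.545 2.512
v 1.959 -2.28 1.883
v 1.725 -1.617 1.989
v 2.241 -1.395 3.218
v 2.62 -2.468 3.048
v 3.164 -2.078 3.287
v 2.93 -1.415 3.392
v 2.049 -2.046 3.006
f 2 1 5
f 2 5 3
f 3 5 6
f 3 6 4
f 5 1 7
f 5 7 6
f 6 7 8
f 6 8 4
f 7 1 9
f 7 9 8
f 8 9 10
f 8 10 4
f 9 1 11
f 9 11 10
f 10 11 12
f 10 12 4
f 11 1 13
f 11 13 12
f 12 13 14
f 12 14 4
f 13 1 15
f 13 15 14
f 14 15 16
f 14 16 4
f 15 1 17
f 15 17 16
f 16 17 18
f 16 18 4
f 17 1 19
f 17 19 18
f 18 19 20
f 18 20 4
f 19 1 21
f 19 21 20
f 20 21 22
f 20 22 4
f 21 1 23
f 21 23 22
f 22 23 24
f 22 24 4
f 23 1 25
f 23 25 24
f 24 25 26
f 24 26 4
f 25 1 27
f 25 27 26
f 26 27 28
f 26 28 4
f 27 1 2
f 27 2 28
f 28 2 3
f 28 3 4
f 29 66 45
f 66 40 69
f 45 69 34
f 66 69 45
f 29 45 41
f 45 34 46
f 41 46 30
f 45 46 41
f 29 41 50
f 41 30 51
f 50 51 36
f 41 51 50
f 29 50 62
f 50 36 65
f 62 65 39
f 50 65 62
f 29 62 66
f 62 39 70
f 66 70 40
f 62 70 66
f 30 46 57
f 46 34 60
f 57 60 38
f 46 60 57
f 34 69 47
f 69 40 68
f 47 68 33
f 69 68 47
f 40 70 67
f 70 39 63
f 67 63 31
f 70 63 67
f 39 65 64
f 65 36 52
f 64 52 35
f 65 52 64
f 36 51 56
f 51 30 53
f 56 53 37
f 51 53 56
f 32 58 44
f 58 38 59
f 44 59 33
f 58 59 44
f 32 44 42
f 44 33 43
f 42 43 31
f 44 43 42
f 32 42 49
f 42 31 48
f 49 48 35
f 42 48 49
f 32 49 54
f 49 35 55
f 54 55 37
f 49 55 54
f 32 54 58
f 54 37 61
f 58 61 38
f 54 61 58
f 33 59 47
f 59 38 60
f 47 60 34
f 59 60 47
f 31 43 67
f 43 33 68
f 67 68 40
f 43 68 67
f 35 48 64
f 48 31 63
f 64 63 39
f 48 63 64
f 37 55 56
f 55 35 52
f 56 52 36
f 55 52 56
f 38 61 57
f 61 37 53
f 57 53 30
f 61 53 57



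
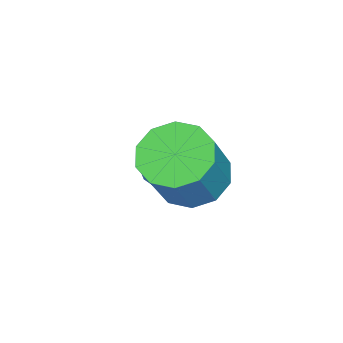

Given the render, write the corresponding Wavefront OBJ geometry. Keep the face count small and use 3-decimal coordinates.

v -1.518 3.814 -0.814
v -0.681 4.145 -1.336
v 0.354 4.098 0.292
v -0.482 3.766 0.814
v -0.998 4.661 -1.12
v 0.038 4.614 0.508
v -1.513 4.853 -0.787
v -0.477 4.806 0.841
v -2.03 4.649 -0.464
v -0.994 4.601 1.164
v -2.351 4.125 -0.275
v -1.316 4.078 1.353
v -2.354 3.482 -0.292
v -1.319 3.435 1.336
v -2.038 2.966 -0.508
v -1.002 2.919 1.12
v -1.523 2.774 -0.841
v -0.487 2.727 0.787
v -1.006 2.979 -1.164
v 0.03 2.931 0.464
v -0.684 3.502 -1.353
v 0.351 3.455 0.275
v -3.714 2.399 -2.381
v -3.298 2.593 -2.844
v -2.902 2.147 -1.756
v -2.486 2.341 -2.219
v -2.853 2.78 -1.906
v -3.355 2.935 -2.292
v -2.845 1.805 -2.308
v -3.347 1.96 -2.694
v -2.761 2.225 -2.799
v -2.766 2.828 -2.55
v -3.434 1.912 -2.05
v -3.439 2.515 -1.801
v -3.577 2.518 -2.667
v -2.623 2.222 -1.933
v -2.838 2.48 -1.749
v -2.594 2.594 -2.021
v -3.611 2.719 -2.343
v -3.366 2.833 -2.615
v -3.104 2.943 -2.064
v -2.834 1.907 -1.985
v -2.589 2.021 -2.257
v -3.606 2.146 -2.579
v -3.362 2.26 -2.851
v -3.096 1.797 -2.536
v -3.017 2.416 -2.913
v -2.54 2.268 -2.546
v -2.751 1.953 -2.598
v -3.046 2.044 -2.825
v -3.02 2.77 -2.767
v -2.543 2.622 -2.4
v -2.758 2.88 -2.216
v -3.053 2.972 -2.443
v -2.704 2.554 -2.74
v -3.657 2.118 -2.2
v -3.18 1.97 -1.833
v -3.147 1.768 -2.157
v -3.442 1.86 -2.384
v -3.66 2.472 -2.054
v -3.183 2.324 -1.687
v -3.154 2.696 -1.775
v -3.449 2.787 -2.002
v -3.496 2.186 -1.86
f 2 1 5
f 2 5 3
f 3 5 6
f 3 6 4
f 5 1 7
f 5 7 6
f 6 7 8
f 6 8 4
f 7 1 9
f 7 9 8
f 8 9 10
f 8 10 4
f 9 1 11
f 9 11 10
f 10 11 12
f 10 12 4
f 11 1 13
f 11 13 12
f 12 13 14
f 12 14 4
f 13 1 15
f 13 15 14
f 14 15 16
f 14 16 4
f 15 1 17
f 15 17 16
f 16 17 18
f 16 18 4
f 17 1 19
f 17 19 18
f 18 19 20
f 18 20 4
f 19 1 21
f 19 21 20
f 20 21 22
f 20 22 4
f 21 1 2
f 21 2 22
f 22 2 3
f 22 3 4
f 23 60 39
f 60 34 63
f 39 63 28
f 60 63 39
f 23 39 35
f 39 28 40
f 35 40 24
f 39 40 35
f 23 35 44
f 35 24 45
f 44 45 30
f 35 45 44
f 23 44 56
f 44 30 59
f 56 59 33
f 44 59 56
f 23 56 60
f 56 33 64
f 60 64 34
f 56 64 60
f 24 40 51
f 40 28 54
f 51 54 32
f 40 54 51
f 28 63 41
f 63 34 62
f 41 62 27
f 63 62 41
f 34 64 61
f 64 33 57
f 61 57 25
f 64 57 61
f 33 59 58
f 59 30 46
f 58 46 29
f 59 46 58
f 30 45 50
f 45 24 47
f 50 47 31
f 45 47 50
f 26 52 38
f 52 32 53
f 38 53 27
f 52 53 38
f 26 38 36
f 38 27 37
f 36 37 25
f 38 37 36
f 26 36 43
f 36 25 42
f 43 42 29
f 36 42 43
f 26 43 48
f 43 29 49
f 48 49 31
f 43 49 48
f 26 48 52
f 48 31 55
f 52 55 32
f 48 55 52
f 27 53 41
f 53 32 54
f 41 54 28
f 53 54 41
f 25 37 61
f 37 27 62
f 61 62 34
f 37 62 61
f 29 42 58
f 42 25 57
f 58 57 33
f 42 57 58
f 31 49 50
f 49 29 46
f 50 46 30
f 49 46 50
f 32 55 51
f 55 31 47
f 51 47 24
f 55 47 51



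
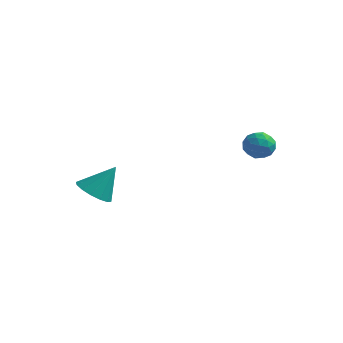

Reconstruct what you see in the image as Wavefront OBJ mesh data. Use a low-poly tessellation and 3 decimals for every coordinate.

v -1.974 -2.736 -1.421
v -1.201 -2.62 -1.887
v -1.286 -2.004 -0.099
v -1.454 -2.231 -1.971
v -1.845 -1.978 -1.908
v -2.272 -1.928 -1.714
v -2.618 -2.094 -1.441
v -2.792 -2.432 -1.163
v -2.747 -2.852 -0.955
v -2.494 -3.241 -0.871
v -2.102 -3.494 -0.934
v -1.676 -3.544 -1.128
v -1.329 -3.378 -1.4
v -1.156 -3.04 -1.678
v 2.556 3.275 -0.257
v 3.272 3.525 -0.433
v 3.048 2.255 0.293
v 3.764 2.505 0.117
v 3.34 2.883 0.648
v 3.035 3.514 0.308
v 3.285 2.266 -0.448
v 2.98 2.897 -0.788
v 3.722 2.901 -0.552
v 3.756 3.283 0.126
v 2.564 2.497 -0.266
v 2.598 2.879 0.412
v 2.871 3.49 -0.393
v 3.449 2.29 0.253
v 3.2 2.513 0.565
v 3.62 2.66 0.462
v 2.732 3.483 0.043
v 3.152 3.63 -0.061
v 3.192 3.253 0.574
v 3.168 2.15 -0.079
v 3.588 2.297 -0.183
v 2.7 3.12 -0.602
v 3.12 3.267 -0.705
v 3.128 2.527 -0.714
v 3.556 3.27 -0.567
v 3.845 2.67 -0.243
v 3.563 2.53 -0.575
v 3.385 2.901 -0.775
v 3.576 3.494 -0.168
v 3.865 2.895 0.155
v 3.616 3.117 0.467
v 3.437 3.488 0.267
v 3.84 3.128 -0.238
v 2.455 2.885 -0.295
v 2.744 2.286 0.028
v 2.883 2.292 -0.407
v 2.704 2.663 -0.607
v 2.475 3.11 0.103
v 2.764 2.51 0.427
v 2.935 2.879 0.635
v 2.757 3.25 0.435
v 2.48 2.652 0.098
f 2 1 4
f 2 4 3
f 4 1 5
f 4 5 3
f 5 1 6
f 5 6 3
f 6 1 7
f 6 7 3
f 7 1 8
f 7 8 3
f 8 1 9
f 8 9 3
f 9 1 10
f 9 10 3
f 10 1 11
f 10 11 3
f 11 1 12
f 11 12 3
f 12 1 13
f 12 13 3
f 13 1 14
f 13 14 3
f 14 1 2
f 14 2 3
f 15 52 31
f 52 26 55
f 31 55 20
f 52 55 31
f 15 31 27
f 31 20 32
f 27 32 16
f 31 32 27
f 15 27 36
f 27 16 37
f 36 37 22
f 27 37 36
f 15 36 48
f 36 22 51
f 48 51 25
f 36 51 48
f 15 48 52
f 48 25 56
f 52 56 26
f 48 56 52
f 16 32 43
f 32 20 46
f 43 46 24
f 32 46 43
f 20 55 33
f 55 26 54
f 33 54 19
f 55 54 33
f 26 56 53
f 56 25 49
f 53 49 17
f 56 49 53
f 25 51 50
f 51 22 38
f 50 38 21
f 51 38 50
f 22 37 42
f 37 16 39
f 42 39 23
f 37 39 42
f 18 44 30
f 44 24 45
f 30 45 19
f 44 45 30
f 18 30 28
f 30 19 29
f 28 29 17
f 30 29 28
f 18 28 35
f 28 17 34
f 35 34 21
f 28 34 35
f 18 35 40
f 35 21 41
f 40 41 23
f 35 41 40
f 18 40 44
f 40 23 47
f 44 47 24
f 40 47 44
f 19 45 33
f 45 24 46
f 33 46 20
f 45 46 33
f 17 29 53
f 29 19 54
f 53 54 26
f 29 54 53
f 21 34 50
f 34 17 49
f 50 49 25
f 34 49 50
f 23 41 42
f 41 21 38
f 42 38 22
f 41 38 42
f 24 47 43
f 47 23 39
f 43 39 16
f 47 39 43



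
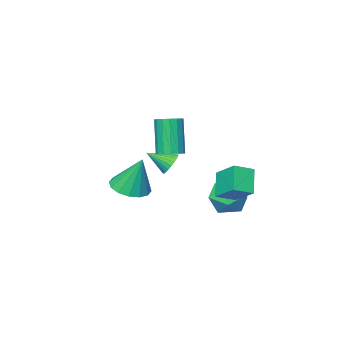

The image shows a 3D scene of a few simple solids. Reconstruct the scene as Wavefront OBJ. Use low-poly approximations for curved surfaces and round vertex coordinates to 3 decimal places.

v -2.065 3.366 -3.036
v -1.286 2.796 -2.477
v -2.094 2.084 -4.303
v -1.315 1.514 -3.744
v -2.344 1.608 -3.327
v -2.326 2.401 -2.543
v -1.054 2.479 -4.237
v -1.036 3.272 -3.453
v -0.662 2.248 -3.219
v -1.459 1.71 -2.657
v -1.921 3.17 -4.123
v -2.718 2.632 -3.561
v -1.89 -2.37 -2.707
v -1.495 -2.469 -3.3
v -0.99 -3.17 -1.973
v -1.376 -2.237 -3.193
v -1.336 -2.026 -3.012
v -1.38 -1.868 -2.785
v -1.502 -1.785 -2.545
v -1.683 -1.792 -2.33
v -1.895 -1.887 -2.173
v -2.107 -2.055 -2.096
v -2.285 -2.271 -2.113
v -2.404 -2.502 -2.22
v -2.444 -2.713 -2.401
v -2.4 -2.872 -2.628
v -2.278 -2.954 -2.868
v -2.097 -2.948 -3.083
v -1.885 -2.853 -3.24
v -1.673 -2.685 -3.317
v -1.981 2.693 -1.992
v -0.973 2.431 -1.606
v -1.965 4.042 -1.114
v -0.957 3.78 -0.729
v -1.343 3.44 -3.151
v -0.335 3.178 -2.766
v -1.327 4.789 -2.274
v -0.319 4.527 -1.888
v 2.035 -0.341 -2.668
v 2.852 -0.928 -2.365
v 1.845 0.401 -0.712
v 3.069 -0.455 -2.523
v 3.009 0.048 -2.72
v 2.688 0.447 -2.903
v 2.193 0.635 -3.022
v 1.655 0.561 -3.047
v 1.219 0.246 -2.97
v 1.002 -0.227 -2.812
v 1.062 -0.73 -2.615
v 1.382 -1.129 -2.433
v 1.878 -1.317 -2.313
v 2.416 -1.243 -2.288
v -0.07 0.041 -0.874
v 0.538 0.322 -0.671
v 0.158 -0.32 1.357
v -0.45 -0.601 1.154
v 0.295 0.587 -0.632
v -0.085 -0.054 1.395
v -0.047 0.706 -0.659
v -0.426 0.065 1.369
v -0.394 0.647 -0.743
v -0.774 0.006 1.285
v -0.655 0.425 -0.862
v -1.035 -0.216 1.166
v -0.759 0.1 -0.984
v -1.139 -0.541 1.044
v -0.678 -0.24 -1.077
v -1.058 -0.882 0.951
v -0.435 -0.506 -1.115
v -0.815 -1.147 0.912
v -0.094 -0.625 -1.089
v -0.473 -1.266 0.939
v 0.254 -0.566 -1.005
v -0.126 -1.207 1.023
v 0.515 -0.344 -0.886
v 0.135 -0.985 1.142
v 0.619 -0.019 -0.764
v 0.239 -0.66 1.264
f 1 12 6
f 1 6 2
f 1 2 8
f 1 8 11
f 1 11 12
f 2 6 10
f 6 12 5
f 12 11 3
f 11 8 7
f 8 2 9
f 4 10 5
f 4 5 3
f 4 3 7
f 4 7 9
f 4 9 10
f 5 10 6
f 3 5 12
f 7 3 11
f 9 7 8
f 10 9 2
f 14 13 16
f 14 16 15
f 16 13 17
f 16 17 15
f 17 13 18
f 17 18 15
f 18 13 19
f 18 19 15
f 19 13 20
f 19 20 15
f 20 13 21
f 20 21 15
f 21 13 22
f 21 22 15
f 22 13 23
f 22 23 15
f 23 13 24
f 23 24 15
f 24 13 25
f 24 25 15
f 25 13 26
f 25 26 15
f 26 13 27
f 26 27 15
f 27 13 28
f 27 28 15
f 28 13 29
f 28 29 15
f 29 13 30
f 29 30 15
f 30 13 14
f 30 14 15
f 32 34 31
f 35 32 31
f 31 34 33
f 33 35 31
f 32 38 34
f 36 32 35
f 36 38 32
f 34 38 33
f 37 35 33
f 33 38 37
f 37 36 35
f 38 36 37
f 40 39 42
f 40 42 41
f 42 39 43
f 42 43 41
f 43 39 44
f 43 44 41
f 44 39 45
f 44 45 41
f 45 39 46
f 45 46 41
f 46 39 47
f 46 47 41
f 47 39 48
f 47 48 41
f 48 39 49
f 48 49 41
f 49 39 50
f 49 50 41
f 50 39 51
f 50 51 41
f 51 39 52
f 51 52 41
f 52 39 40
f 52 40 41
f 54 53 57
f 54 57 55
f 55 57 58
f 55 58 56
f 57 53 59
f 57 59 58
f 58 59 60
f 58 60 56
f 59 53 61
f 59 61 60
f 60 61 62
f 60 62 56
f 61 53 63
f 61 63 62
f 62 63 64
f 62 64 56
f 63 53 65
f 63 65 64
f 64 65 66
f 64 66 56
f 65 53 67
f 65 67 66
f 66 67 68
f 66 68 56
f 67 53 69
f 67 69 68
f 68 69 70
f 68 70 56
f 69 53 71
f 69 71 70
f 70 71 72
f 70 72 56
f 71 53 73
f 71 73 72
f 72 73 74
f 72 74 56
f 73 53 75
f 73 75 74
f 74 75 76
f 74 76 56
f 75 53 77
f 75 77 76
f 76 77 78
f 76 78 56
f 77 53 54
f 77 54 78
f 78 54 55
f 78 55 56

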